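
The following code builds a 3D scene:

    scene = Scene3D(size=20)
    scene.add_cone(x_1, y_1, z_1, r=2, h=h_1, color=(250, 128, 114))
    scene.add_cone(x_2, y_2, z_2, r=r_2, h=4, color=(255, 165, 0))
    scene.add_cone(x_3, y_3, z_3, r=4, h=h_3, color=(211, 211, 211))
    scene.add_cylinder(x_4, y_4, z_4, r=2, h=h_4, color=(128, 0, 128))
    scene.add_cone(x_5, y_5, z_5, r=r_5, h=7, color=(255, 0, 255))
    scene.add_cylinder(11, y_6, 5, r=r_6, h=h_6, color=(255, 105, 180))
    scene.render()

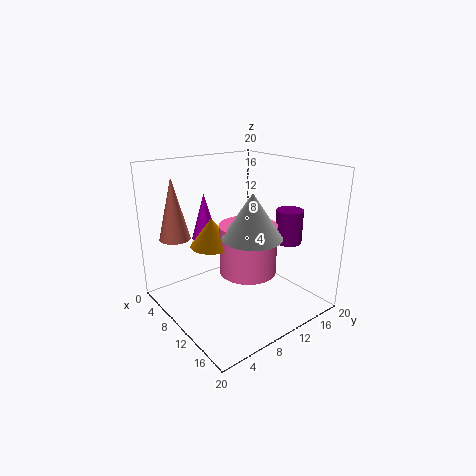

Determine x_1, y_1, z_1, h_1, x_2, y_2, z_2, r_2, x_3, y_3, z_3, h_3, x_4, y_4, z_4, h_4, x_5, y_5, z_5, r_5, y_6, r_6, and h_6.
x_1 = 7; y_1 = 2; z_1 = 11; h_1 = 8; x_2 = 8; y_2 = 7; z_2 = 9; r_2 = 3; x_3 = 13; y_3 = 10; z_3 = 11; h_3 = 6; x_4 = 12; y_4 = 18; z_4 = 8; h_4 = 5; x_5 = 3; y_5 = 9; z_5 = 8; r_5 = 2; y_6 = 11; r_6 = 4; h_6 = 7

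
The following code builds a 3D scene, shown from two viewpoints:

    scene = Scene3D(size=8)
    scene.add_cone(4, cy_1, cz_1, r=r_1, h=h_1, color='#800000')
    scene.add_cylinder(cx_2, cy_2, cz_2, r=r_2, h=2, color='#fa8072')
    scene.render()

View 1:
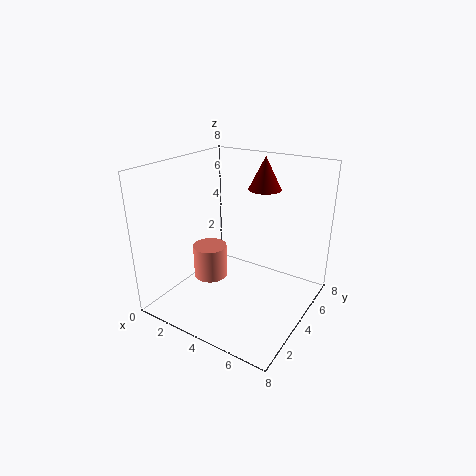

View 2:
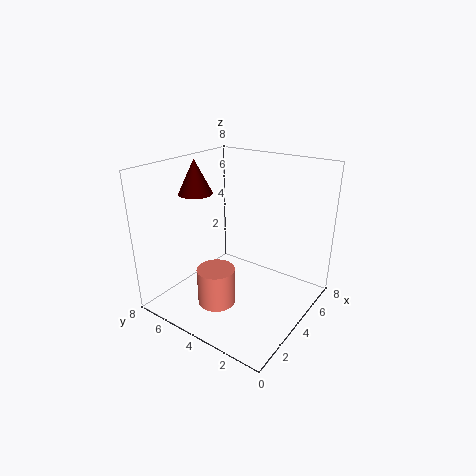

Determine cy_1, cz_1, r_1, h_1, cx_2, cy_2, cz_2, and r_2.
cy_1 = 7; cz_1 = 6; r_1 = 1; h_1 = 2; cx_2 = 2; cy_2 = 4; cz_2 = 1; r_2 = 1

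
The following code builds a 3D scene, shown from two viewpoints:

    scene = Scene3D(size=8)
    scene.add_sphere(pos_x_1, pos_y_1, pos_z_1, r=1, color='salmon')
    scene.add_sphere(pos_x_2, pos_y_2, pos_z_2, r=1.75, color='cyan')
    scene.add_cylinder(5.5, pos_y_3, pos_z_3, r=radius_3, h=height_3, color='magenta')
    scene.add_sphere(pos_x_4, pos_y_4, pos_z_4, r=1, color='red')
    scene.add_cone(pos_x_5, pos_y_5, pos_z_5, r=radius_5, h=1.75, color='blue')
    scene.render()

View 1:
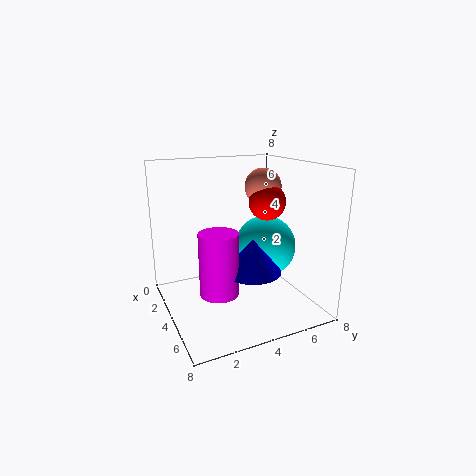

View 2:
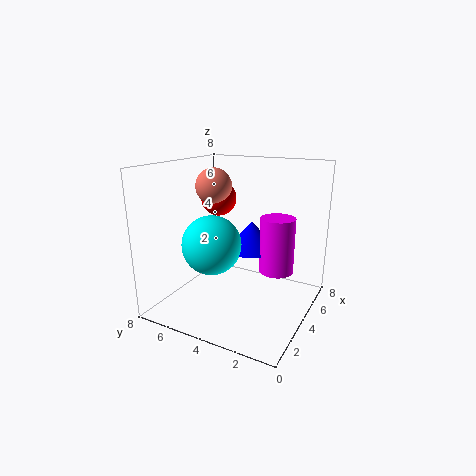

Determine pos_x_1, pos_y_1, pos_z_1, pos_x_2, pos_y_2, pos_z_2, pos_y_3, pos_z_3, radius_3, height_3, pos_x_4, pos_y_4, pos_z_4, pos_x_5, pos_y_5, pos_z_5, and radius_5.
pos_x_1 = 4, pos_y_1 = 5.5, pos_z_1 = 6.75, pos_x_2 = 4, pos_y_2 = 5.75, pos_z_2 = 3.25, pos_y_3 = 2.25, pos_z_3 = 1.75, radius_3 = 1, height_3 = 3.25, pos_x_4 = 4.5, pos_y_4 = 5.5, pos_z_4 = 6, pos_x_5 = 5.75, pos_y_5 = 4, pos_z_5 = 2.75, radius_5 = 1.5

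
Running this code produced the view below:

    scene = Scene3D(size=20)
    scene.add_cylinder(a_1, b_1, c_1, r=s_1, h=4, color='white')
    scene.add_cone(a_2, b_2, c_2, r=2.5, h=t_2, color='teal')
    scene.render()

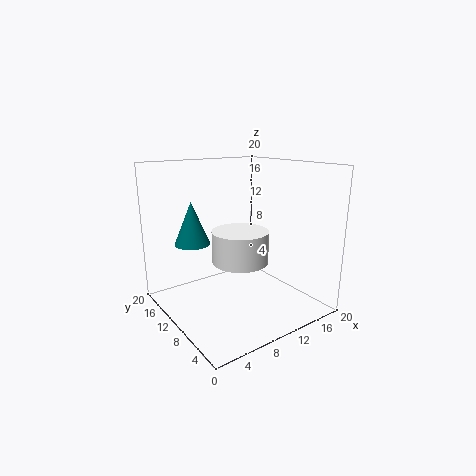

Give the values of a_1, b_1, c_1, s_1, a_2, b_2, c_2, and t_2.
a_1 = 7.5
b_1 = 6
c_1 = 8.5
s_1 = 3.5
a_2 = 5
b_2 = 14
c_2 = 9
t_2 = 6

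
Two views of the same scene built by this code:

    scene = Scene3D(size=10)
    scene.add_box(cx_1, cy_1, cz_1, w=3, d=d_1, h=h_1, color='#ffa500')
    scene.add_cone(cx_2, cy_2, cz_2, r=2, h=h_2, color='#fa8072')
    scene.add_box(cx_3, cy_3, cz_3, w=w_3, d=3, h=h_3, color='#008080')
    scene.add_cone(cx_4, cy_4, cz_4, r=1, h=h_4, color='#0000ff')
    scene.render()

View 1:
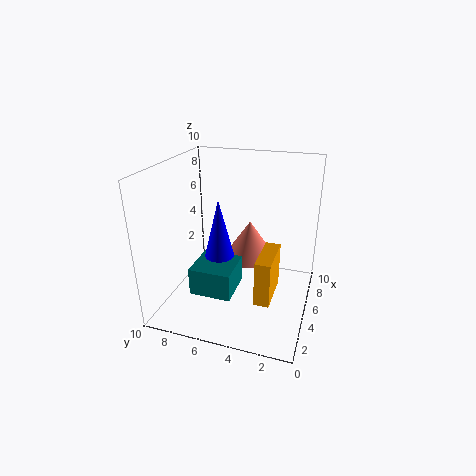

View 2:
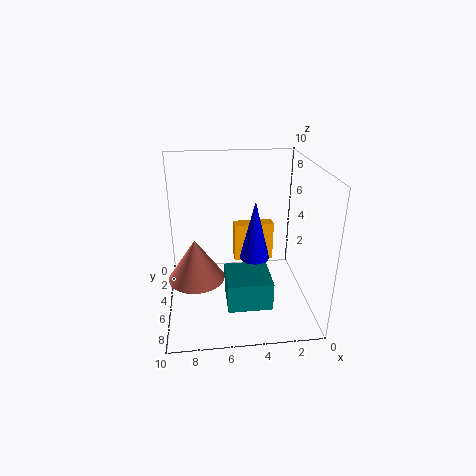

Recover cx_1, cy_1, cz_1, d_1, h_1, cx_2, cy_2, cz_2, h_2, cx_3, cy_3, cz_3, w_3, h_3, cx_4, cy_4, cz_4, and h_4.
cx_1 = 2
cy_1 = 2
cz_1 = 2
d_1 = 1
h_1 = 3
cx_2 = 8
cy_2 = 5
cz_2 = 2
h_2 = 3
cx_3 = 3
cy_3 = 5
cz_3 = 1
w_3 = 3
h_3 = 2
cx_4 = 4
cy_4 = 6
cz_4 = 4
h_4 = 4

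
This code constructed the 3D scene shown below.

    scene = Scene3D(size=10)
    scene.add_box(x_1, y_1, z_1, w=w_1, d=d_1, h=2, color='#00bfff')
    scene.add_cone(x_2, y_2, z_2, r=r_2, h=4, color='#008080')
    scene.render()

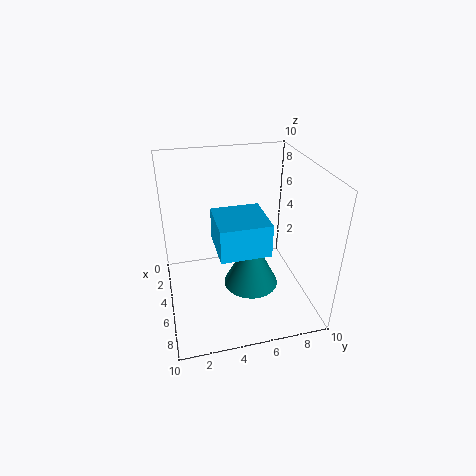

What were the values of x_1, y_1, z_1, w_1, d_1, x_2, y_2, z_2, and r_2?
x_1 = 6, y_1 = 3, z_1 = 6, w_1 = 3, d_1 = 3, x_2 = 5, y_2 = 6, z_2 = 1, r_2 = 2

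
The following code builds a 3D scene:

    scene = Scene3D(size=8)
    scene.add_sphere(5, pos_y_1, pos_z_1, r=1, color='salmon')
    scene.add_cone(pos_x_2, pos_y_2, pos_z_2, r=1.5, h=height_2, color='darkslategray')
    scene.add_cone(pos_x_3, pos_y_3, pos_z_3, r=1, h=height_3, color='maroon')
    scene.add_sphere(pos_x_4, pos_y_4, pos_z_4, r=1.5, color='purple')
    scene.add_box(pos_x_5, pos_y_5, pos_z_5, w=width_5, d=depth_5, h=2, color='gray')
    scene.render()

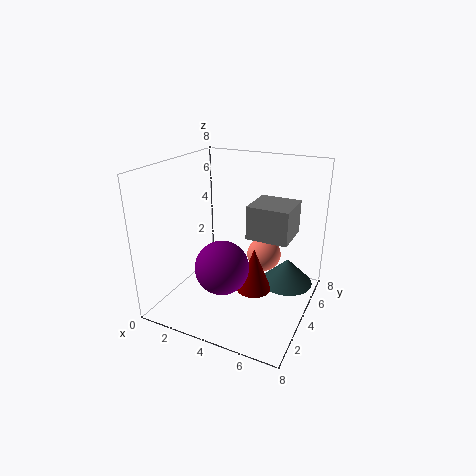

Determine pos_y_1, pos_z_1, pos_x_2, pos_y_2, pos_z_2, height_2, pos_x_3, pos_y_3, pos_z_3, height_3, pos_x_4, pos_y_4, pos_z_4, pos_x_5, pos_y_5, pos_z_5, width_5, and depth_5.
pos_y_1 = 5.5, pos_z_1 = 2.5, pos_x_2 = 6.5, pos_y_2 = 5.5, pos_z_2 = 1, height_2 = 1.5, pos_x_3 = 5, pos_y_3 = 4, pos_z_3 = 1, height_3 = 2.5, pos_x_4 = 3.5, pos_y_4 = 3, pos_z_4 = 2.5, pos_x_5 = 4, pos_y_5 = 5, pos_z_5 = 3.5, width_5 = 2.5, depth_5 = 2.5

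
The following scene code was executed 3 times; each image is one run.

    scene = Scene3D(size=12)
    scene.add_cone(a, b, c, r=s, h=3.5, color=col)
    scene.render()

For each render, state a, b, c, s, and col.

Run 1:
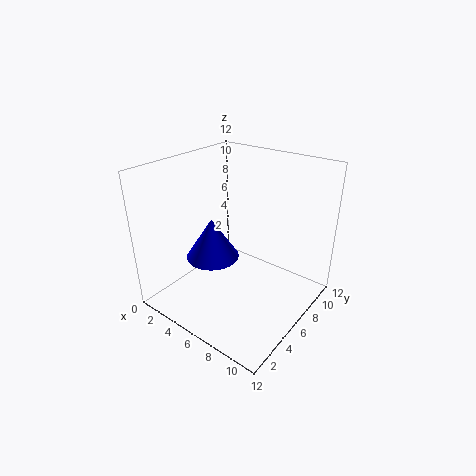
a = 4
b = 5
c = 4
s = 2.25
col = 'blue'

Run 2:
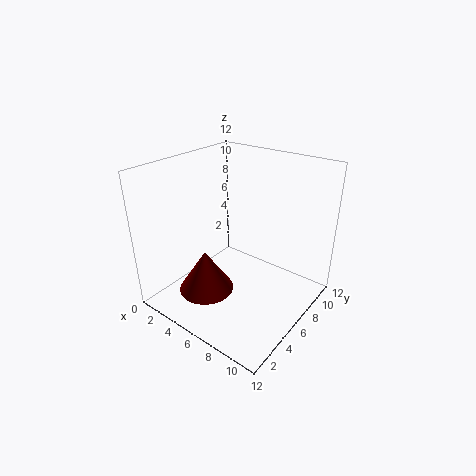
a = 4.75
b = 3.25
c = 2
s = 2.25
col = 'maroon'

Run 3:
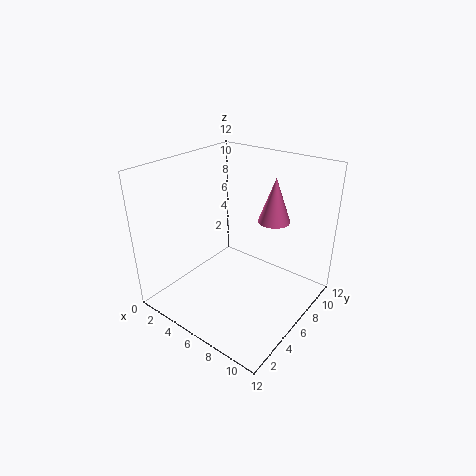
a = 8.75
b = 7
c = 8
s = 1.25
col = 'hotpink'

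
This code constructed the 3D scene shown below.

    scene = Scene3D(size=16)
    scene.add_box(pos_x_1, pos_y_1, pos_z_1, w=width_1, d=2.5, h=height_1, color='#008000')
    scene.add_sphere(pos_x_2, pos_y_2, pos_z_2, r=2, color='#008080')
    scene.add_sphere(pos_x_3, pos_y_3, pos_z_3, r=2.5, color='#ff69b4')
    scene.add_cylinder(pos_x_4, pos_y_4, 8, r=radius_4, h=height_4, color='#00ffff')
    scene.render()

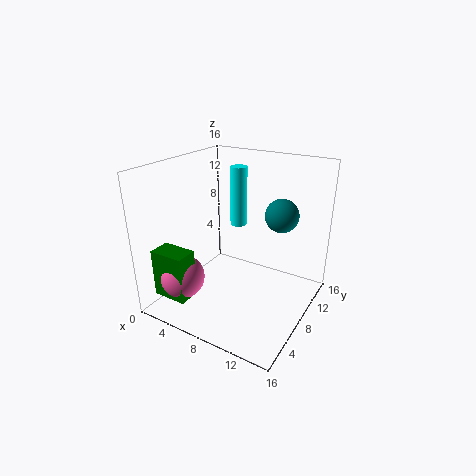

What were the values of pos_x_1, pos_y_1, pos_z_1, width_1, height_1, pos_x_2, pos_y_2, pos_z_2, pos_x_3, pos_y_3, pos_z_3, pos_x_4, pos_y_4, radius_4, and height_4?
pos_x_1 = 0.5, pos_y_1 = 2, pos_z_1 = 1.5, width_1 = 4, height_1 = 5.5, pos_x_2 = 11, pos_y_2 = 13, pos_z_2 = 9.5, pos_x_3 = 3, pos_y_3 = 4, pos_z_3 = 3.5, pos_x_4 = 6, pos_y_4 = 11.5, radius_4 = 1, height_4 = 7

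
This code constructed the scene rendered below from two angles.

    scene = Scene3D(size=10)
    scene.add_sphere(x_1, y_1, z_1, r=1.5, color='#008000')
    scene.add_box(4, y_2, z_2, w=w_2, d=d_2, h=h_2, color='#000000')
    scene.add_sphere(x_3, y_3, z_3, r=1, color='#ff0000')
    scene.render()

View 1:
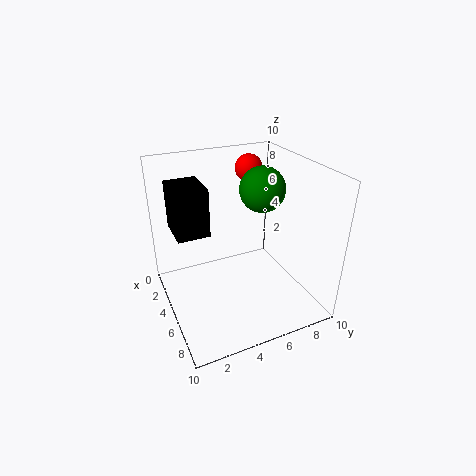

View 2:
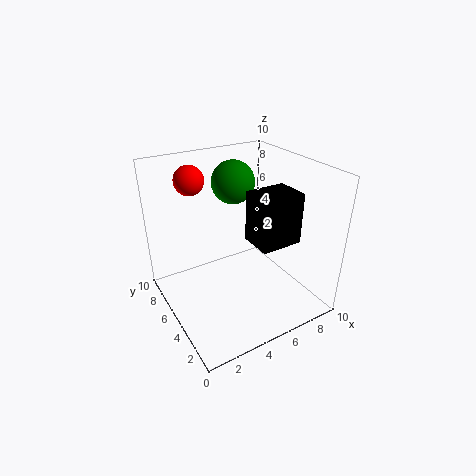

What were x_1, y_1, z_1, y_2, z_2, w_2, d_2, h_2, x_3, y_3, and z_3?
x_1 = 5.5; y_1 = 6.5; z_1 = 8.5; y_2 = 0.5; z_2 = 6.5; w_2 = 2.5; d_2 = 2; h_2 = 3; x_3 = 2.5; y_3 = 7; z_3 = 9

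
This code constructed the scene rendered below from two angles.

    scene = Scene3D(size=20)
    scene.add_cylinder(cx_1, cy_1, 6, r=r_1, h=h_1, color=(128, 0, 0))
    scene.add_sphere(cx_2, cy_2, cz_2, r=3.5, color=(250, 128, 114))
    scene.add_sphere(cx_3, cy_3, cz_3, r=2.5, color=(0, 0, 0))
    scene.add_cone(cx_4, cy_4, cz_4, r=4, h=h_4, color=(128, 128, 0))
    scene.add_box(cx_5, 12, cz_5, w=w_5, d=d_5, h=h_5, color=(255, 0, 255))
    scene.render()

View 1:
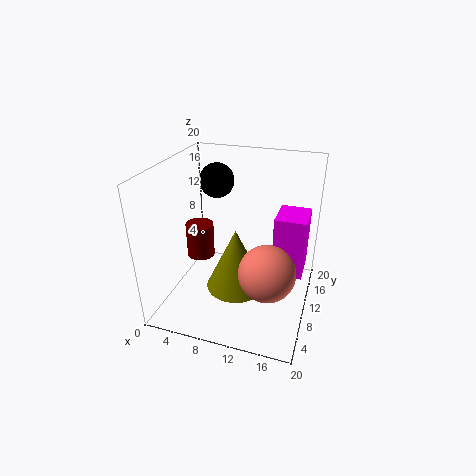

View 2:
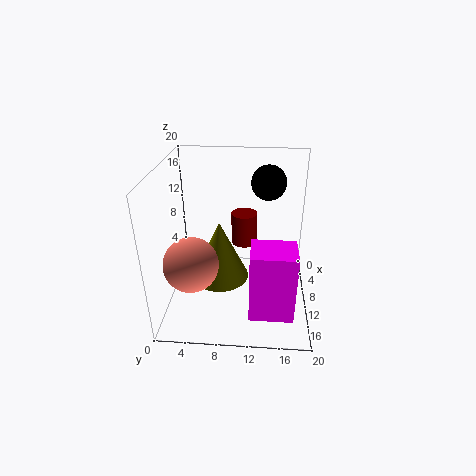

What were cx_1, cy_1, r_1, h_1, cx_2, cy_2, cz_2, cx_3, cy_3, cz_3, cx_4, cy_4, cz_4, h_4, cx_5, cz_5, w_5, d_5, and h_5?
cx_1 = 4; cy_1 = 10.5; r_1 = 2; h_1 = 5; cx_2 = 15.5; cy_2 = 4.5; cz_2 = 9; cx_3 = 5.5; cy_3 = 14; cz_3 = 16.5; cx_4 = 10.5; cy_4 = 7.5; cz_4 = 4; h_4 = 8.5; cx_5 = 14.5; cz_5 = 3.5; w_5 = 4.5; d_5 = 5.5; h_5 = 9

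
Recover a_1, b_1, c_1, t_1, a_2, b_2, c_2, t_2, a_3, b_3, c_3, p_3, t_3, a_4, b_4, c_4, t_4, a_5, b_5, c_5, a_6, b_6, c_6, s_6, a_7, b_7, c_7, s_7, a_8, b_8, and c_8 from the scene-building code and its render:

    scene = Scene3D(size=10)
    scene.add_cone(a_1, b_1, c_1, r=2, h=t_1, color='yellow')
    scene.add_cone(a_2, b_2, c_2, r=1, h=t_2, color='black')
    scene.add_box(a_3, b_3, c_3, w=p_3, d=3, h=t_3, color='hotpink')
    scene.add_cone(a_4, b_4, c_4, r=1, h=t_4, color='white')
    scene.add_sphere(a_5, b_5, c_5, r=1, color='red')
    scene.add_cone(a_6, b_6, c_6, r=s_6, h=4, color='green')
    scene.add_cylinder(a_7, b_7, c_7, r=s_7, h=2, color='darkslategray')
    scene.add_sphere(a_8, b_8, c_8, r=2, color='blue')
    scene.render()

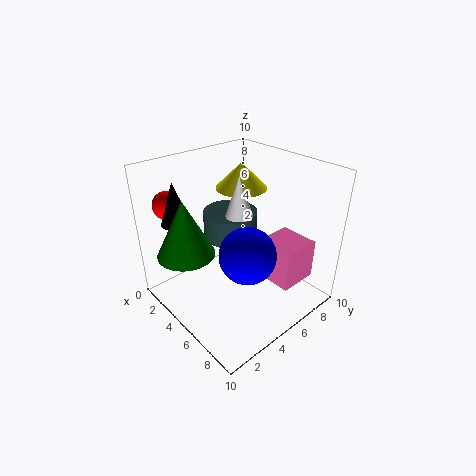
a_1 = 2; b_1 = 8; c_1 = 7; t_1 = 2; a_2 = 2; b_2 = 2; c_2 = 6; t_2 = 3; a_3 = 5; b_3 = 7; c_3 = 1; p_3 = 3; t_3 = 3; a_4 = 4; b_4 = 6; c_4 = 6; t_4 = 3; a_5 = 1; b_5 = 2; c_5 = 7; a_6 = 3; b_6 = 2; c_6 = 4; s_6 = 2; a_7 = 3; b_7 = 6; c_7 = 4; s_7 = 2; a_8 = 6; b_8 = 5; c_8 = 4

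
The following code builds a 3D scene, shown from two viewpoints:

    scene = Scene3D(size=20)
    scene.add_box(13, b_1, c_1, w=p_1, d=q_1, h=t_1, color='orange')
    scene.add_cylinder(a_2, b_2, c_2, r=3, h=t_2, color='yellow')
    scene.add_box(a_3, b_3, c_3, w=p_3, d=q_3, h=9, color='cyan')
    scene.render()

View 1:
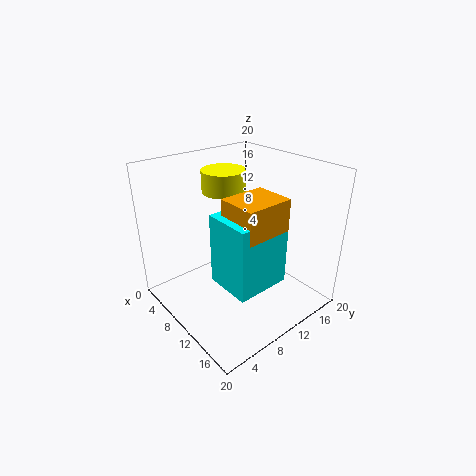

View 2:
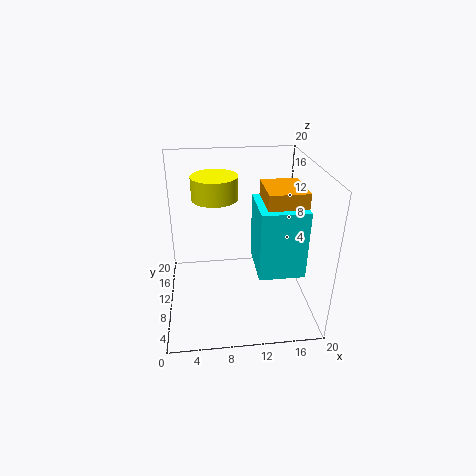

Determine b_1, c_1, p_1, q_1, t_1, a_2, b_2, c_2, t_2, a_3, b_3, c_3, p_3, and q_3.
b_1 = 5, c_1 = 14, p_1 = 5, q_1 = 6, t_1 = 4, a_2 = 7, b_2 = 10, c_2 = 16, t_2 = 3, a_3 = 12, b_3 = 4, c_3 = 7, p_3 = 6, q_3 = 7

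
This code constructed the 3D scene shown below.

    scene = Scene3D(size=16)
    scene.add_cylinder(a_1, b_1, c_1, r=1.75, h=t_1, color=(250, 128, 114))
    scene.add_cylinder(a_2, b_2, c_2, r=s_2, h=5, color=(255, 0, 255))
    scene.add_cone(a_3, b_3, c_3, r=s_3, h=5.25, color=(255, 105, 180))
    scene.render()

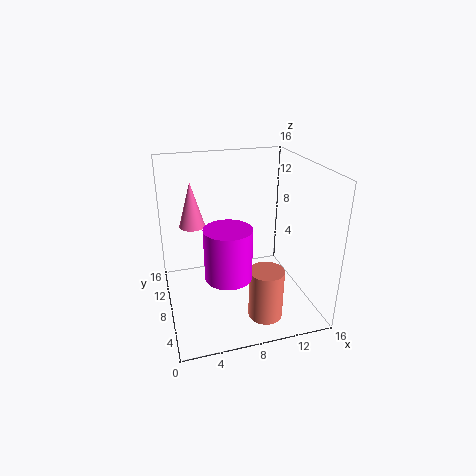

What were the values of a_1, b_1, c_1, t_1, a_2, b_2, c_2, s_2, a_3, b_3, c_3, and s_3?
a_1 = 9.25, b_1 = 2.25, c_1 = 1.75, t_1 = 5.25, a_2 = 5.5, b_2 = 2.75, c_2 = 6.75, s_2 = 2.25, a_3 = 3.5, b_3 = 11.5, c_3 = 8.5, s_3 = 1.5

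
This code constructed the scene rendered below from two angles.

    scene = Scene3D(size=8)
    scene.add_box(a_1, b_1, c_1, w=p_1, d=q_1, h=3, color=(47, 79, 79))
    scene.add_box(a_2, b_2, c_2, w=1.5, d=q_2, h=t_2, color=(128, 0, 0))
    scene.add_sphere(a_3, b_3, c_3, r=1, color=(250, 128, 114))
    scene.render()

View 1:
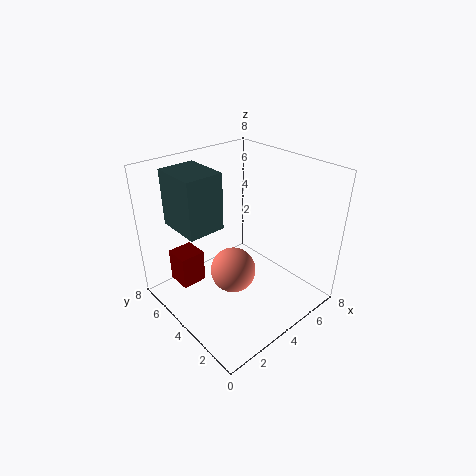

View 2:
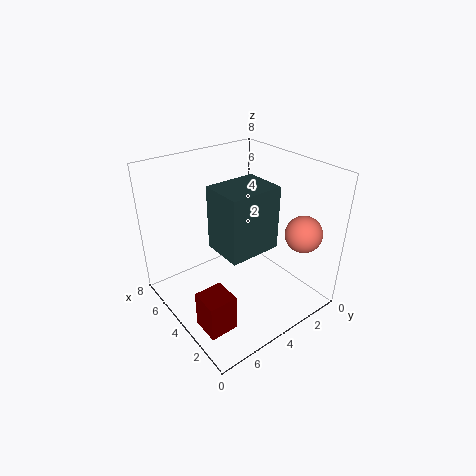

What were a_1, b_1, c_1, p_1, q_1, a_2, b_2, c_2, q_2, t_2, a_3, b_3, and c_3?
a_1 = 1, b_1 = 4, c_1 = 5, p_1 = 2, q_1 = 2.5, a_2 = 1.5, b_2 = 6, c_2 = 0.5, q_2 = 1.5, t_2 = 2, a_3 = 1.5, b_3 = 1.5, c_3 = 4.5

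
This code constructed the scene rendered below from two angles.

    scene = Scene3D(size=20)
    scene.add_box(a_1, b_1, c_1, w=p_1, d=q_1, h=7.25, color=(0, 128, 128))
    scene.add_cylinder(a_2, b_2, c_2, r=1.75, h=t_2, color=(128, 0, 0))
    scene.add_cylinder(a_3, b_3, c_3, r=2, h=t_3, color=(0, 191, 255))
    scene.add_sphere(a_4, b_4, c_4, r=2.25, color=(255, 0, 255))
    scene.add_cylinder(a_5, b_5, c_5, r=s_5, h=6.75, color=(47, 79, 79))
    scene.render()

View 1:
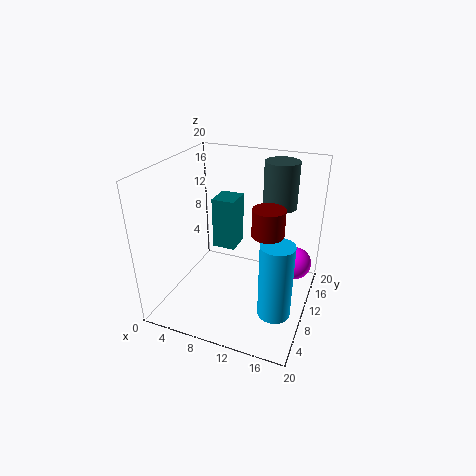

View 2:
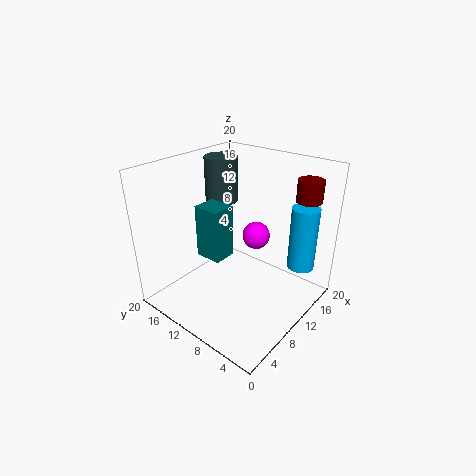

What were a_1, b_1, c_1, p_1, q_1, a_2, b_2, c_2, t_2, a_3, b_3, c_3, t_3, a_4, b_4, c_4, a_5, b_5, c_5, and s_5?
a_1 = 6, b_1 = 10.25, c_1 = 7.75, p_1 = 3.25, q_1 = 3.75, a_2 = 16.25, b_2 = 3, c_2 = 15.25, t_2 = 3, a_3 = 17.25, b_3 = 3.75, c_3 = 4.25, t_3 = 9.5, a_4 = 17.75, b_4 = 12.5, c_4 = 6.25, a_5 = 14, b_5 = 16.5, c_5 = 12.75, s_5 = 2.5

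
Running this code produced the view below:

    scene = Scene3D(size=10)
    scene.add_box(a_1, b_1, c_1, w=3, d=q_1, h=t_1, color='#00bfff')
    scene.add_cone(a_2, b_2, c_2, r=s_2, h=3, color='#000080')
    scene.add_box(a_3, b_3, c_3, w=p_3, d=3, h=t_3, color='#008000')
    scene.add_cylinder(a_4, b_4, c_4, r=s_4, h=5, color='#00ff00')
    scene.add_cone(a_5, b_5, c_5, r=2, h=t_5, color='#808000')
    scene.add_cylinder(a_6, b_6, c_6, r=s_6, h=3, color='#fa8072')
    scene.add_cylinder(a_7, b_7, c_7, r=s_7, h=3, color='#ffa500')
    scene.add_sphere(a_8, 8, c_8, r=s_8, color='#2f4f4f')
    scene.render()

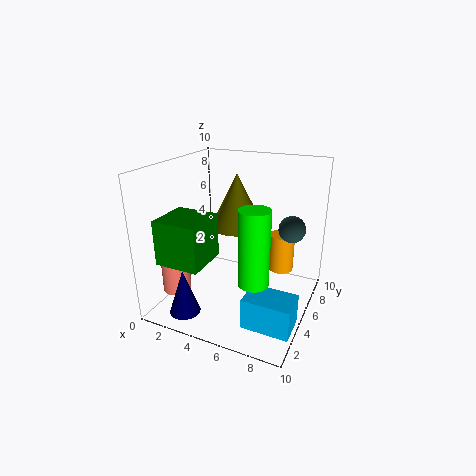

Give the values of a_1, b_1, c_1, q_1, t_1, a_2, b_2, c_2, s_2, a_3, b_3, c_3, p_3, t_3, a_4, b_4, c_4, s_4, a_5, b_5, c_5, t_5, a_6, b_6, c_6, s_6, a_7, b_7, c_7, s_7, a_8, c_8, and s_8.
a_1 = 7; b_1 = 1; c_1 = 1; q_1 = 2; t_1 = 2; a_2 = 3; b_2 = 1; c_2 = 1; s_2 = 1; a_3 = 1; b_3 = 1; c_3 = 4; p_3 = 3; t_3 = 3; a_4 = 7; b_4 = 3; c_4 = 3; s_4 = 1; a_5 = 4; b_5 = 7; c_5 = 5; t_5 = 4; a_6 = 1; b_6 = 3; c_6 = 1; s_6 = 1; a_7 = 7; b_7 = 9; c_7 = 1; s_7 = 1; a_8 = 8; c_8 = 5; s_8 = 1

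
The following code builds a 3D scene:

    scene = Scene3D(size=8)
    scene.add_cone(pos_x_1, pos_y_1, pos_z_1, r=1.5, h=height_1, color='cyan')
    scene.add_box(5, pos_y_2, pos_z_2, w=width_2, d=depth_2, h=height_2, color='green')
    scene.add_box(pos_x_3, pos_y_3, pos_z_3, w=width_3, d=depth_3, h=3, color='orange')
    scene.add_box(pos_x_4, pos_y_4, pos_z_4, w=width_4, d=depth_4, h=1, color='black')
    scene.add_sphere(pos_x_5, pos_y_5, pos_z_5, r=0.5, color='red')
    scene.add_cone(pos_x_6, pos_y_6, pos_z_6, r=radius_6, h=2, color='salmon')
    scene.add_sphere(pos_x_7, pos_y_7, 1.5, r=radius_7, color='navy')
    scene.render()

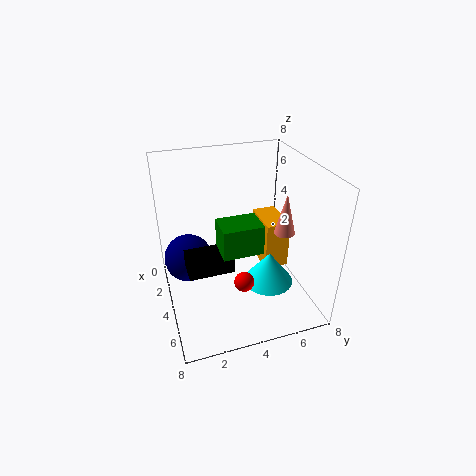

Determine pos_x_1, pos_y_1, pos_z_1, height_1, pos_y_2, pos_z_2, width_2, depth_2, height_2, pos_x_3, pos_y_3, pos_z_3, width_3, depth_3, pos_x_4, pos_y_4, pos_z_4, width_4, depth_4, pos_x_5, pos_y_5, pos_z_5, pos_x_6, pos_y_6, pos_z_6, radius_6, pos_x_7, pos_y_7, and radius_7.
pos_x_1 = 4, pos_y_1 = 6, pos_z_1 = 0.5, height_1 = 2, pos_y_2 = 2.5, pos_z_2 = 4.5, width_2 = 1.5, depth_2 = 2, height_2 = 1.5, pos_x_3 = 1, pos_y_3 = 6, pos_z_3 = 1, width_3 = 2.5, depth_3 = 1.5, pos_x_4 = 3.5, pos_y_4 = 1, pos_z_4 = 2.5, width_4 = 1.5, depth_4 = 2.5, pos_x_5 = 6.5, pos_y_5 = 3.5, pos_z_5 = 3, pos_x_6 = 6.5, pos_y_6 = 5.5, pos_z_6 = 5.5, radius_6 = 0.5, pos_x_7 = 1.5, pos_y_7 = 1.5, radius_7 = 1.5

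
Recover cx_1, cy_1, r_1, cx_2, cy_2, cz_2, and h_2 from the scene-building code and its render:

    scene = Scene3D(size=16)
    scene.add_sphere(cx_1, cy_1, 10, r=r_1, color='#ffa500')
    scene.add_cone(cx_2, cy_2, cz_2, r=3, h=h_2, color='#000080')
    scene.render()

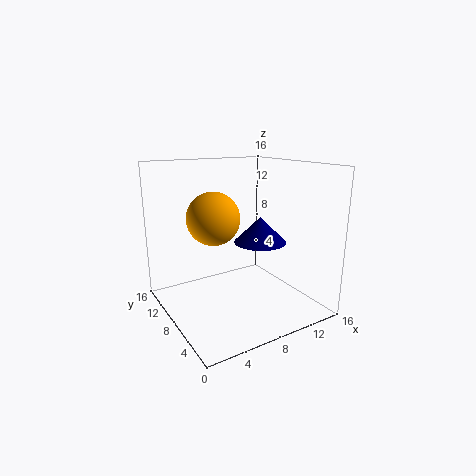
cx_1 = 6
cy_1 = 10
r_1 = 3
cx_2 = 11
cy_2 = 8
cz_2 = 7
h_2 = 3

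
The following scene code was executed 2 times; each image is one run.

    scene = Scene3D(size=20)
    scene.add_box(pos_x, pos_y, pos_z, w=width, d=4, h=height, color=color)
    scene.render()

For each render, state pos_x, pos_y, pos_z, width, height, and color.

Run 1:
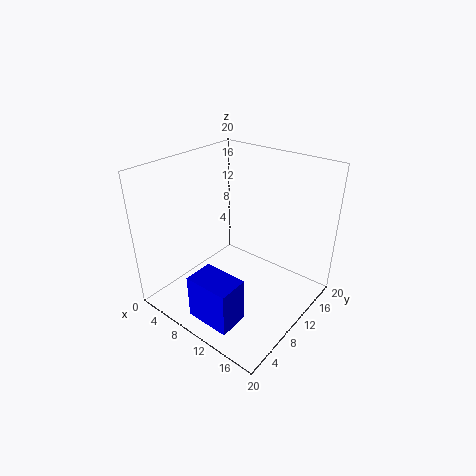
pos_x = 9; pos_y = 1; pos_z = 2; width = 6; height = 6; color = 'blue'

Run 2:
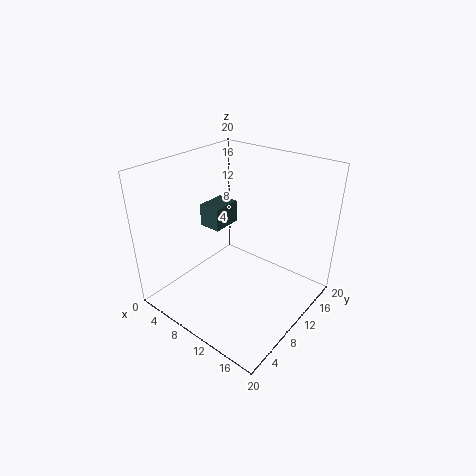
pos_x = 6; pos_y = 7; pos_z = 12; width = 3; height = 3; color = 'darkslategray'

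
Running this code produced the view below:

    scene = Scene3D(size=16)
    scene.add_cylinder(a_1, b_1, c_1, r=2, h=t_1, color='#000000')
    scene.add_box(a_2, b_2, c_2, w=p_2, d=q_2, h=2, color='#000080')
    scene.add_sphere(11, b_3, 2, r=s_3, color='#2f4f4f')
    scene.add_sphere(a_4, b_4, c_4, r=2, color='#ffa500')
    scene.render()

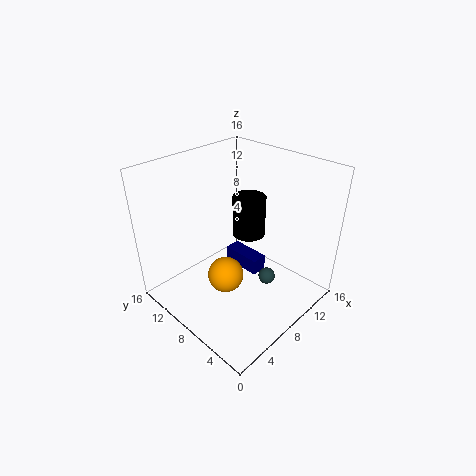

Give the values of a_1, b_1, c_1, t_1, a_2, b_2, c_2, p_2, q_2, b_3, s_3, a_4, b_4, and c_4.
a_1 = 12; b_1 = 10; c_1 = 6; t_1 = 5; a_2 = 11; b_2 = 8; c_2 = 1; p_2 = 2; q_2 = 5; b_3 = 6; s_3 = 1; a_4 = 6; b_4 = 8; c_4 = 4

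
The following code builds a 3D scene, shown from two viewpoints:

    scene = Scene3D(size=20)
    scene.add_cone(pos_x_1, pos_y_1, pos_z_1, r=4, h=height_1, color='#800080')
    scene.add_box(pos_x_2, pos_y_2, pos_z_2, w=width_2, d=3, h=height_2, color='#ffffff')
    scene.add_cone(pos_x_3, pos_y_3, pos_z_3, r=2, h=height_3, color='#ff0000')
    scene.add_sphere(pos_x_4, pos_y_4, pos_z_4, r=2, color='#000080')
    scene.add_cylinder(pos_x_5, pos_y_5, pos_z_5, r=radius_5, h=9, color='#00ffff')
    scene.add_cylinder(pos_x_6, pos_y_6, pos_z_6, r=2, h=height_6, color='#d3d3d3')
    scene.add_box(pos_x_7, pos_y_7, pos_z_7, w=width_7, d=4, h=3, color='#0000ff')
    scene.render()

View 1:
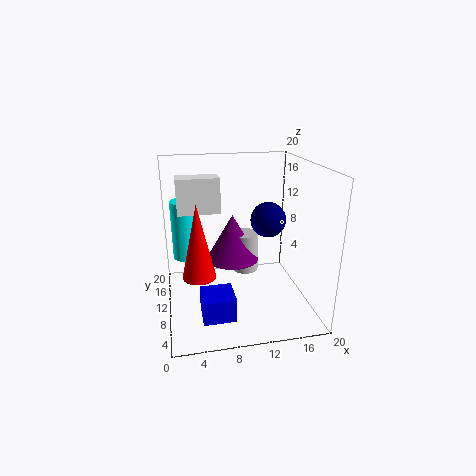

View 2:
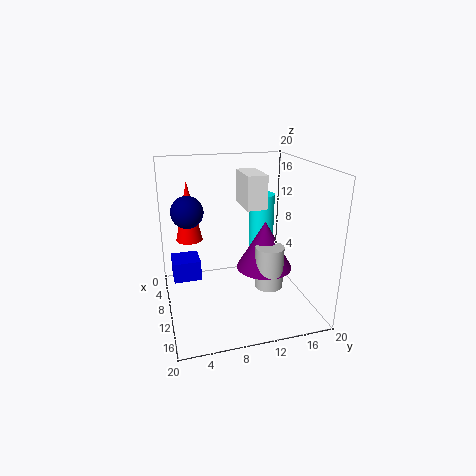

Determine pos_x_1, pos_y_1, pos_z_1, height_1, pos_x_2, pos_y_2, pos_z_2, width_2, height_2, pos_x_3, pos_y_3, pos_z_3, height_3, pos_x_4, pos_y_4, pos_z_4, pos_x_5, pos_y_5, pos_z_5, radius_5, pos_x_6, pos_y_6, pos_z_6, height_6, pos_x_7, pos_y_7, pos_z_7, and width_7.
pos_x_1 = 10; pos_y_1 = 14; pos_z_1 = 5; height_1 = 7; pos_x_2 = 2; pos_y_2 = 12; pos_z_2 = 13; width_2 = 6; height_2 = 5; pos_x_3 = 4; pos_y_3 = 4; pos_z_3 = 8; height_3 = 9; pos_x_4 = 12; pos_y_4 = 3; pos_z_4 = 15; pos_x_5 = 3; pos_y_5 = 16; pos_z_5 = 5; radius_5 = 2; pos_x_6 = 12; pos_y_6 = 14; pos_z_6 = 3; height_6 = 6; pos_x_7 = 4; pos_y_7 = 1; pos_z_7 = 3; width_7 = 4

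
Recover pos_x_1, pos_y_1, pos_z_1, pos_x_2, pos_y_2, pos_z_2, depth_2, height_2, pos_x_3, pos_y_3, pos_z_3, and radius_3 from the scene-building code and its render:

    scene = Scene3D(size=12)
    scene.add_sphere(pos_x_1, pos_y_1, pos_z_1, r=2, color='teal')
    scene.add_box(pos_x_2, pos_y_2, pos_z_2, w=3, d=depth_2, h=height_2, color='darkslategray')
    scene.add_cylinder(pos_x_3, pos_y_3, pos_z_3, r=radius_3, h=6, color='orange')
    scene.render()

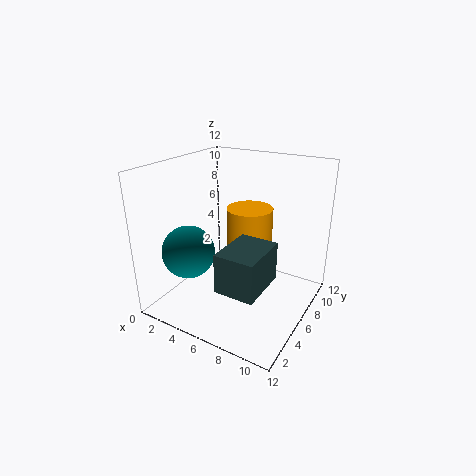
pos_x_1 = 4; pos_y_1 = 2; pos_z_1 = 6; pos_x_2 = 7; pos_y_2 = 1; pos_z_2 = 4; depth_2 = 4; height_2 = 3; pos_x_3 = 6; pos_y_3 = 8; pos_z_3 = 2; radius_3 = 2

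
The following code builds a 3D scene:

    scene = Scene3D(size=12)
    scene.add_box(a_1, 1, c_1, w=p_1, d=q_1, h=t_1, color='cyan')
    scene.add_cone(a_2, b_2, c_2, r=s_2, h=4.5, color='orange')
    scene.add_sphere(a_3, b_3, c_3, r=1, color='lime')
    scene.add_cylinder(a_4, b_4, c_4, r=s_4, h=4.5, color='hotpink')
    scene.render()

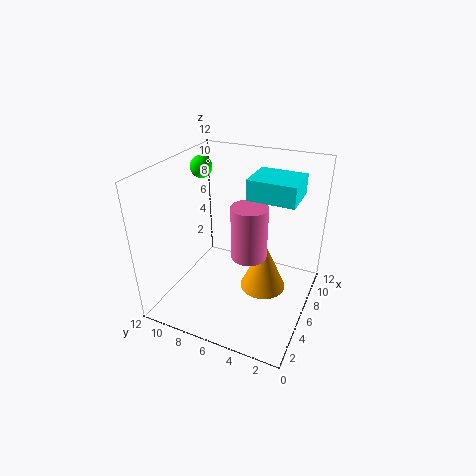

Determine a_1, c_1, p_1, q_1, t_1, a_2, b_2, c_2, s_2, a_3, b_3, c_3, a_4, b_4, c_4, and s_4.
a_1 = 4
c_1 = 10.5
p_1 = 3
q_1 = 3.5
t_1 = 1.5
a_2 = 7
b_2 = 4
c_2 = 1
s_2 = 2
a_3 = 9
b_3 = 11
c_3 = 10.5
a_4 = 6
b_4 = 5
c_4 = 4.5
s_4 = 1.5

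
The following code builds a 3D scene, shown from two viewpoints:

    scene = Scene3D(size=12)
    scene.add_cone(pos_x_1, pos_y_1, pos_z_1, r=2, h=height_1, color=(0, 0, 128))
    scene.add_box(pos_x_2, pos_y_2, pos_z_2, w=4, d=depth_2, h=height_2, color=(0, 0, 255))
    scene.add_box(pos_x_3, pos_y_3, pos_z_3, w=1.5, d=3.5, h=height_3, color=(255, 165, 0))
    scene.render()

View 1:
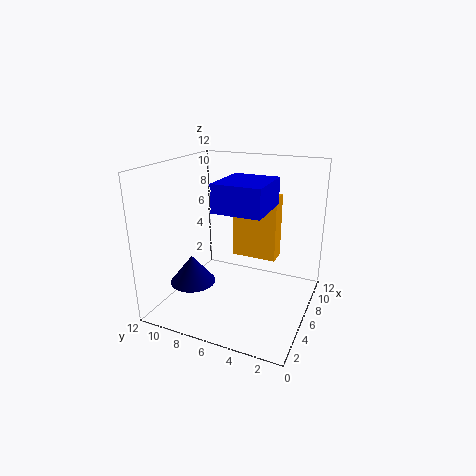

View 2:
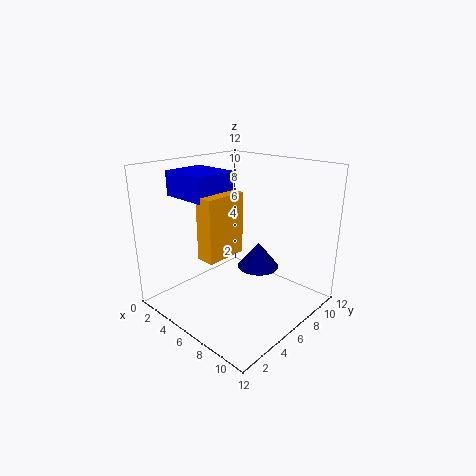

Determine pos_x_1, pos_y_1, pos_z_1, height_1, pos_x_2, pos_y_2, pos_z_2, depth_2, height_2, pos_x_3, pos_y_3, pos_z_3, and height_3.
pos_x_1 = 5; pos_y_1 = 10; pos_z_1 = 1.5; height_1 = 2.5; pos_x_2 = 1.5; pos_y_2 = 2.5; pos_z_2 = 9.5; depth_2 = 3.5; height_2 = 2; pos_x_3 = 5; pos_y_3 = 2.5; pos_z_3 = 5; height_3 = 5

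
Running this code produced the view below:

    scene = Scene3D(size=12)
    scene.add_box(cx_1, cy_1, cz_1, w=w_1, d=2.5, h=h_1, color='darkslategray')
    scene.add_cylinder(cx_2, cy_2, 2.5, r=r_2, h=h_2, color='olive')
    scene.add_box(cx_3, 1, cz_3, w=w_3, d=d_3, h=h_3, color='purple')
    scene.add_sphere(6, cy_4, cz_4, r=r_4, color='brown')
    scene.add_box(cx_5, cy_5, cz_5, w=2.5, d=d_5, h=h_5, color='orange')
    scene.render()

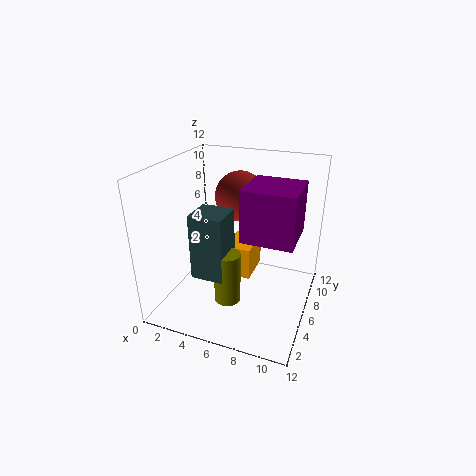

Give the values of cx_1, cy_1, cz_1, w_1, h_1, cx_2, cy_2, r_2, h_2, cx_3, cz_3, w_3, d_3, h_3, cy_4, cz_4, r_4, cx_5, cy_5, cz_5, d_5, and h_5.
cx_1 = 4, cy_1 = 1.5, cz_1 = 4.5, w_1 = 2.5, h_1 = 5, cx_2 = 6.5, cy_2 = 2.5, r_2 = 1, h_2 = 4, cx_3 = 8, cz_3 = 8.5, w_3 = 3.5, d_3 = 3.5, h_3 = 3.5, cy_4 = 6.5, cz_4 = 9.5, r_4 = 2, cx_5 = 4, cy_5 = 7.5, cz_5 = 1, d_5 = 3.5, h_5 = 3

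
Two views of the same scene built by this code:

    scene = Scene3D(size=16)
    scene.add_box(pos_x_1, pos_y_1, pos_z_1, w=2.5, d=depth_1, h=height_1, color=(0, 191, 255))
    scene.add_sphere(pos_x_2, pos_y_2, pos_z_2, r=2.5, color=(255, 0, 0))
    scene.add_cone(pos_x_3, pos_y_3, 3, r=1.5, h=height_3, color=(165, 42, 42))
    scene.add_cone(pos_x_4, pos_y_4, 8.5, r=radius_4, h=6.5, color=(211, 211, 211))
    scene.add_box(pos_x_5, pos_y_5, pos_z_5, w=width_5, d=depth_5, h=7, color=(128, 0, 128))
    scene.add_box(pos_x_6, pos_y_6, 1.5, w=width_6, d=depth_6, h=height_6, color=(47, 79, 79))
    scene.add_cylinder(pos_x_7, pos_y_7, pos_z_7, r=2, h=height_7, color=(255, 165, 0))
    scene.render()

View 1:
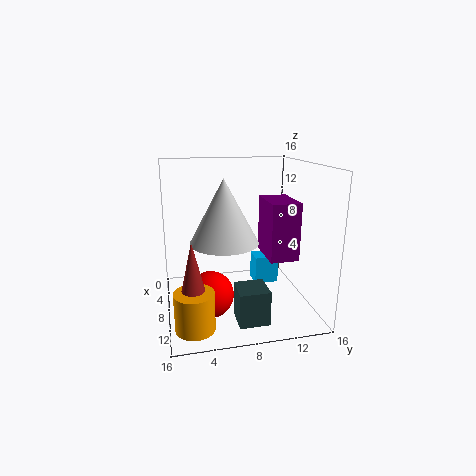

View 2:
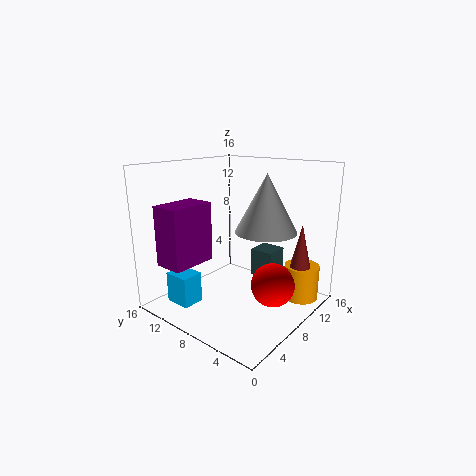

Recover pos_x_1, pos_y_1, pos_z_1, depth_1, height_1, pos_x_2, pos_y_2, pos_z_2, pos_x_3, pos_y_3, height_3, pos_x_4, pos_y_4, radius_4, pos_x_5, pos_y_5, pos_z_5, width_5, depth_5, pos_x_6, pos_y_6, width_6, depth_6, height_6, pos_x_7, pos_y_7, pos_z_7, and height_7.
pos_x_1 = 2.5, pos_y_1 = 11, pos_z_1 = 0.5, depth_1 = 3, height_1 = 3.5, pos_x_2 = 10, pos_y_2 = 4.5, pos_z_2 = 2.5, pos_x_3 = 12.5, pos_y_3 = 2.5, height_3 = 6.5, pos_x_4 = 10.5, pos_y_4 = 6, radius_4 = 3.5, pos_x_5 = 2.5, pos_y_5 = 12, pos_z_5 = 4.5, width_5 = 5.5, depth_5 = 3.5, pos_x_6 = 12.5, pos_y_6 = 6.5, width_6 = 3, depth_6 = 3, height_6 = 3.5, pos_x_7 = 13, pos_y_7 = 2.5, pos_z_7 = 0.5, height_7 = 4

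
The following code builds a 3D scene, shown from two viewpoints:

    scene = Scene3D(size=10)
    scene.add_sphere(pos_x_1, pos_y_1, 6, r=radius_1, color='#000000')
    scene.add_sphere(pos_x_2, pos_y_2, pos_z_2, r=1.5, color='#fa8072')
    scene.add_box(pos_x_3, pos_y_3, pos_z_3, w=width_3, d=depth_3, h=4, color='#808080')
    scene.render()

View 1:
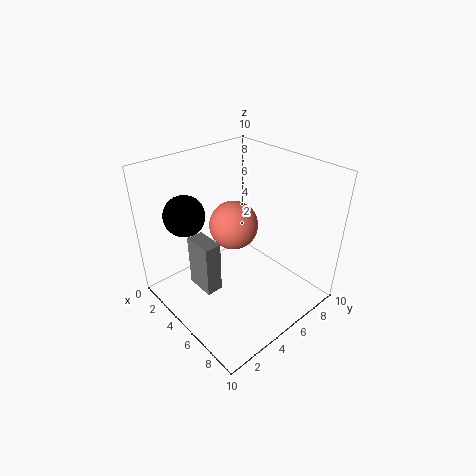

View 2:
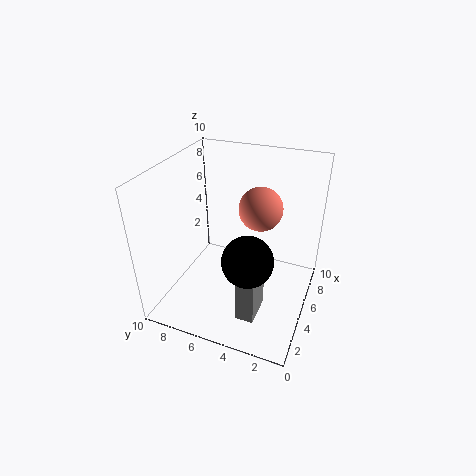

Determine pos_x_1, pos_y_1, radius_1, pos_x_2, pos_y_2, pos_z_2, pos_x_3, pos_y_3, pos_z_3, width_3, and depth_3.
pos_x_1 = 1.5, pos_y_1 = 3, radius_1 = 1.5, pos_x_2 = 6, pos_y_2 = 3.75, pos_z_2 = 7, pos_x_3 = 2, pos_y_3 = 2.75, pos_z_3 = 0.5, width_3 = 2.25, depth_3 = 1.25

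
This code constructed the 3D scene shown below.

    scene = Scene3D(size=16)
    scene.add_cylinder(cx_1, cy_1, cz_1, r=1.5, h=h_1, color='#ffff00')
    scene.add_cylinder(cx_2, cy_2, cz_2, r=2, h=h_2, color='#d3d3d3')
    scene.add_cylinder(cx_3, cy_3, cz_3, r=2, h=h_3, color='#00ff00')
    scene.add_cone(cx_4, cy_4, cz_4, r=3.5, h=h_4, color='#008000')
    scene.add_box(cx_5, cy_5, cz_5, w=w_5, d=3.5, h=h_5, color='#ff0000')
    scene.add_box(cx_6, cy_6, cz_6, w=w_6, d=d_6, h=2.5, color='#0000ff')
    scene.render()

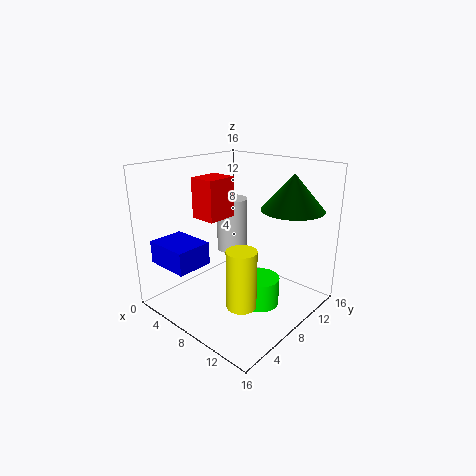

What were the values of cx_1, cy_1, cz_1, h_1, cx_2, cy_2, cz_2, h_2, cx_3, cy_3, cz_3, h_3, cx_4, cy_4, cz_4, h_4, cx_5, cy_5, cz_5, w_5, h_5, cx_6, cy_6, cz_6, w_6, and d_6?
cx_1 = 12
cy_1 = 4
cz_1 = 3
h_1 = 6
cx_2 = 2.5
cy_2 = 13
cz_2 = 3.5
h_2 = 7
cx_3 = 12
cy_3 = 7
cz_3 = 2
h_3 = 3
cx_4 = 12
cy_4 = 12.5
cz_4 = 11
h_4 = 4
cx_5 = 3.5
cy_5 = 5.5
cz_5 = 10
w_5 = 3
h_5 = 4.5
cx_6 = 1.5
cy_6 = 1
cz_6 = 5.5
w_6 = 5
d_6 = 4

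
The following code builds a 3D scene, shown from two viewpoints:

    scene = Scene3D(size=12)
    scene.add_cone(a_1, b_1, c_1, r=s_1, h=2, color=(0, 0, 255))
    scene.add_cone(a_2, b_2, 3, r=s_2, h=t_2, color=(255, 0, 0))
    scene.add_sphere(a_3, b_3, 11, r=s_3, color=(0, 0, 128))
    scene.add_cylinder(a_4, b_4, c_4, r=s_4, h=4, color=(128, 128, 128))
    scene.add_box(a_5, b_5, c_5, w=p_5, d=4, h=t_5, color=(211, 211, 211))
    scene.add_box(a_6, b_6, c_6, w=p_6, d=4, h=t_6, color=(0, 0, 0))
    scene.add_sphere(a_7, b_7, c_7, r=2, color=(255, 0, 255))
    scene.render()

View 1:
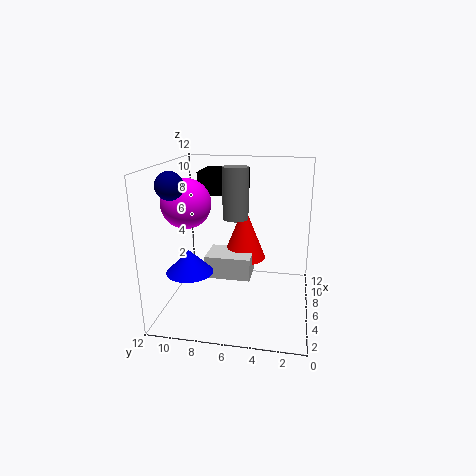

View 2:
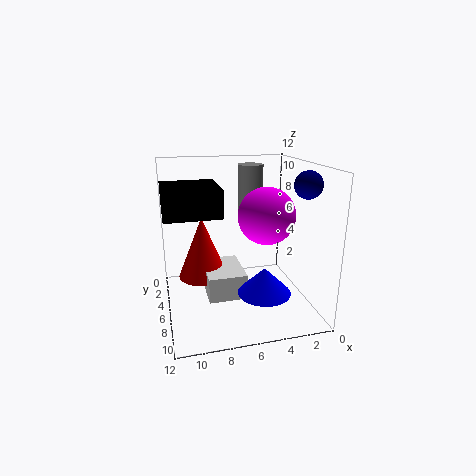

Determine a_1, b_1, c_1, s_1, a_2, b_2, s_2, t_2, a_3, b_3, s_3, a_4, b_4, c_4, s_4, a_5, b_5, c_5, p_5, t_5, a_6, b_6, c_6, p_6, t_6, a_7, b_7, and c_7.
a_1 = 5; b_1 = 10; c_1 = 3; s_1 = 2; a_2 = 9; b_2 = 6; s_2 = 2; t_2 = 5; a_3 = 2; b_3 = 10; s_3 = 1; a_4 = 5; b_4 = 6; c_4 = 8; s_4 = 1; a_5 = 6; b_5 = 5; c_5 = 2; p_5 = 3; t_5 = 2; a_6 = 8; b_6 = 6; c_6 = 9; p_6 = 4; t_6 = 2; a_7 = 5; b_7 = 10; c_7 = 9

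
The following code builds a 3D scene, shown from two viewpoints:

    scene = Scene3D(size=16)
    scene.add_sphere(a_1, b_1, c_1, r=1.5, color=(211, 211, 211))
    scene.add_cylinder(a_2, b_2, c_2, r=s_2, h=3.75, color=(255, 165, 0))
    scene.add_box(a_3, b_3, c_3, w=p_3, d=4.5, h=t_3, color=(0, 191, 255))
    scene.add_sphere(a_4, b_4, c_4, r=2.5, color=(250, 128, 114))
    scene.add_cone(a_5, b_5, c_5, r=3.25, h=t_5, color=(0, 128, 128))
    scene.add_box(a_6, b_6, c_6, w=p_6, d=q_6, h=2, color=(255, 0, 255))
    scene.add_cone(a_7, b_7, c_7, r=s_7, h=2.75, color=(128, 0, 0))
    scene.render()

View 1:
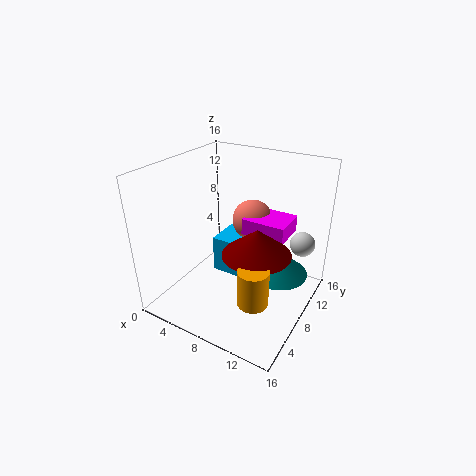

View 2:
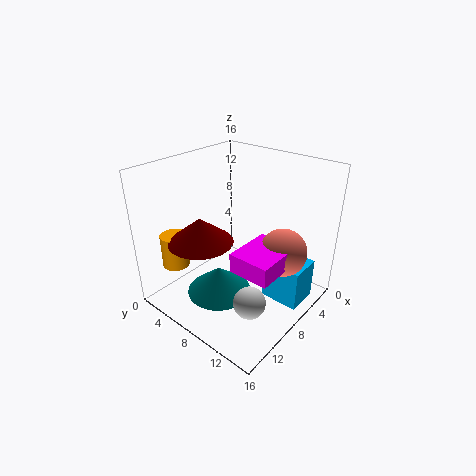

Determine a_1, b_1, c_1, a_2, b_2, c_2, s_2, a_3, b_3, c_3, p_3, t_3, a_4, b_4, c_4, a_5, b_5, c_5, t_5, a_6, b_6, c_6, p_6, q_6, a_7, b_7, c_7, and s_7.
a_1 = 13.5
b_1 = 14
c_1 = 5.75
a_2 = 12.75
b_2 = 2.75
c_2 = 4.75
s_2 = 1.5
a_3 = 2.75
b_3 = 10.5
c_3 = 0.5
p_3 = 3.75
t_3 = 4.75
a_4 = 7
b_4 = 13.25
c_4 = 7.75
a_5 = 12.5
b_5 = 9.25
c_5 = 4.25
t_5 = 2.75
a_6 = 7
b_6 = 10.5
c_6 = 7
p_6 = 5.25
q_6 = 4.25
a_7 = 11.5
b_7 = 5.75
c_7 = 8.25
s_7 = 3.5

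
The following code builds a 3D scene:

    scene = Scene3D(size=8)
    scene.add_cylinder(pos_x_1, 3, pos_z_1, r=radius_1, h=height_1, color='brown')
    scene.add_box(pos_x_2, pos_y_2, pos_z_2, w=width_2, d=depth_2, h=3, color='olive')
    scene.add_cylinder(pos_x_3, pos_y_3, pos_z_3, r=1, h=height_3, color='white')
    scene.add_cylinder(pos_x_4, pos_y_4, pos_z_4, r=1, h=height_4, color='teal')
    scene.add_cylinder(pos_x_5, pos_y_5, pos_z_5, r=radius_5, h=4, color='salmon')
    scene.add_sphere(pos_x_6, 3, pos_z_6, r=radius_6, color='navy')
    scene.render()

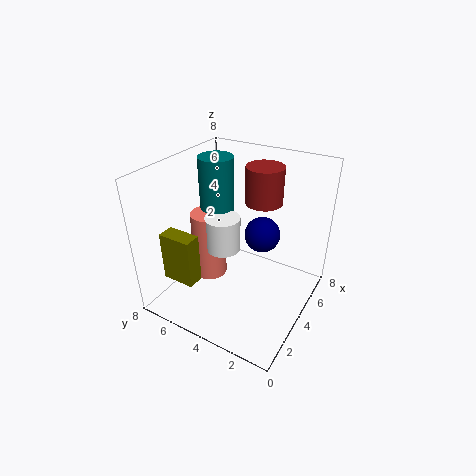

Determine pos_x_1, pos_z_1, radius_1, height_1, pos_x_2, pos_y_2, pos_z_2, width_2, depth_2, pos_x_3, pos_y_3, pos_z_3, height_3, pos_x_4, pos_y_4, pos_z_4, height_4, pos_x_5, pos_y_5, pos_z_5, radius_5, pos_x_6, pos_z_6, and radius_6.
pos_x_1 = 5
pos_z_1 = 6
radius_1 = 1
height_1 = 2
pos_x_2 = 2
pos_y_2 = 6
pos_z_2 = 1
width_2 = 1
depth_2 = 2
pos_x_3 = 4
pos_y_3 = 5
pos_z_3 = 3
height_3 = 2
pos_x_4 = 5
pos_y_4 = 6
pos_z_4 = 4
height_4 = 4
pos_x_5 = 4
pos_y_5 = 6
pos_z_5 = 1
radius_5 = 1
pos_x_6 = 5
pos_z_6 = 4
radius_6 = 1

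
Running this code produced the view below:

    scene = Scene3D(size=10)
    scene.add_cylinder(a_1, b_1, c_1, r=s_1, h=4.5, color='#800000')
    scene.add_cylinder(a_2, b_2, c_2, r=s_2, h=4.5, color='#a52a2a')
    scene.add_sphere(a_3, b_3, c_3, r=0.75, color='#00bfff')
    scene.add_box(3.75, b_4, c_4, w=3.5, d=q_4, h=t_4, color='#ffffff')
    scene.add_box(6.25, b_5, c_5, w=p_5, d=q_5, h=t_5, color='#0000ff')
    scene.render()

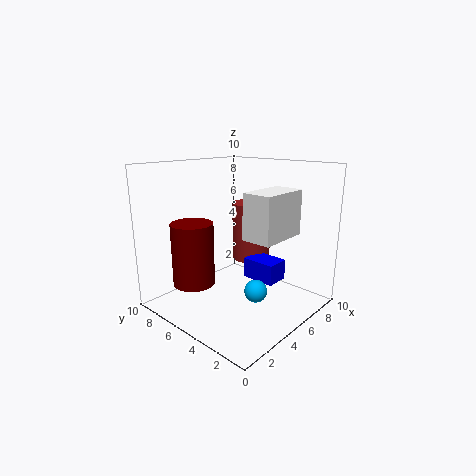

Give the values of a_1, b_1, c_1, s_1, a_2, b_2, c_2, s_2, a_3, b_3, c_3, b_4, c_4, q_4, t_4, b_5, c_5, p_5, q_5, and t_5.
a_1 = 3
b_1 = 7.5
c_1 = 1.5
s_1 = 1.5
a_2 = 8.25
b_2 = 6.5
c_2 = 2.25
s_2 = 1.5
a_3 = 4.25
b_3 = 2.75
c_3 = 2
b_4 = 1.5
c_4 = 5.5
q_4 = 2
t_4 = 3
b_5 = 3
c_5 = 1.5
p_5 = 1.75
q_5 = 2.5
t_5 = 1.5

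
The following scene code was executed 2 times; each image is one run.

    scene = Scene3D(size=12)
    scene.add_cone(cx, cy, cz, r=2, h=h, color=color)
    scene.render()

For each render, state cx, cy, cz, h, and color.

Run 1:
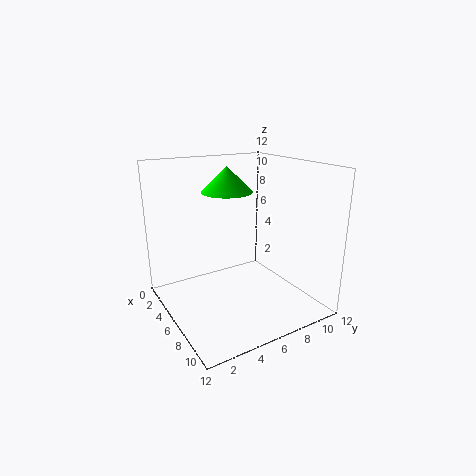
cx = 6; cy = 5; cz = 10; h = 2; color = 'lime'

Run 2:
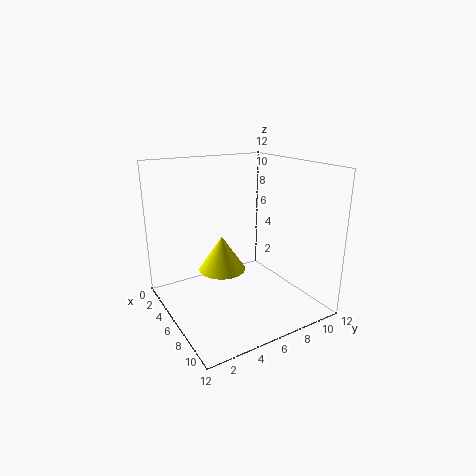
cx = 5; cy = 5; cz = 3; h = 3; color = 'yellow'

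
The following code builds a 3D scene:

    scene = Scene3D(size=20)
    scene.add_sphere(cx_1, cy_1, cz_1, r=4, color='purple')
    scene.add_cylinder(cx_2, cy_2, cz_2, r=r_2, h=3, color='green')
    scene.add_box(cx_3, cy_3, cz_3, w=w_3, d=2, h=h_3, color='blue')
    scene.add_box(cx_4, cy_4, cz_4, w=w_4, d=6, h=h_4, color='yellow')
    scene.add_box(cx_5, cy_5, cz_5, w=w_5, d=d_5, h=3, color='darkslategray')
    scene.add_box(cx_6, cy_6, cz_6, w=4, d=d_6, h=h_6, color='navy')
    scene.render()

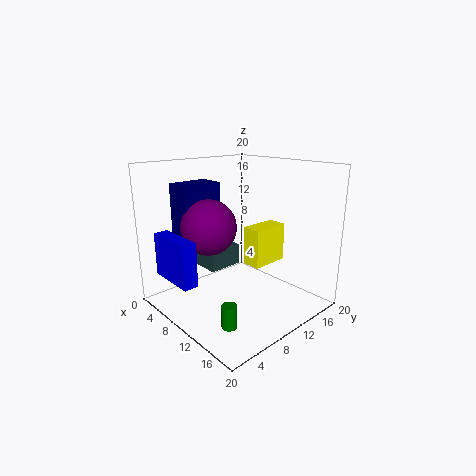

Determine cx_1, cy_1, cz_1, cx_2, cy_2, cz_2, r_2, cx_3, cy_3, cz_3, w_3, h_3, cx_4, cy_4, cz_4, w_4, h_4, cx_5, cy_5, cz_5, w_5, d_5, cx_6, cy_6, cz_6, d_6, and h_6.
cx_1 = 6; cy_1 = 8; cz_1 = 11; cx_2 = 15; cy_2 = 4; cz_2 = 1; r_2 = 1; cx_3 = 3; cy_3 = 1; cz_3 = 5; w_3 = 7; h_3 = 6; cx_4 = 7; cy_4 = 14; cz_4 = 4; w_4 = 3; h_4 = 6; cx_5 = 3; cy_5 = 7; cz_5 = 5; w_5 = 5; d_5 = 5; cx_6 = 1; cy_6 = 5; cz_6 = 8; d_6 = 6; h_6 = 9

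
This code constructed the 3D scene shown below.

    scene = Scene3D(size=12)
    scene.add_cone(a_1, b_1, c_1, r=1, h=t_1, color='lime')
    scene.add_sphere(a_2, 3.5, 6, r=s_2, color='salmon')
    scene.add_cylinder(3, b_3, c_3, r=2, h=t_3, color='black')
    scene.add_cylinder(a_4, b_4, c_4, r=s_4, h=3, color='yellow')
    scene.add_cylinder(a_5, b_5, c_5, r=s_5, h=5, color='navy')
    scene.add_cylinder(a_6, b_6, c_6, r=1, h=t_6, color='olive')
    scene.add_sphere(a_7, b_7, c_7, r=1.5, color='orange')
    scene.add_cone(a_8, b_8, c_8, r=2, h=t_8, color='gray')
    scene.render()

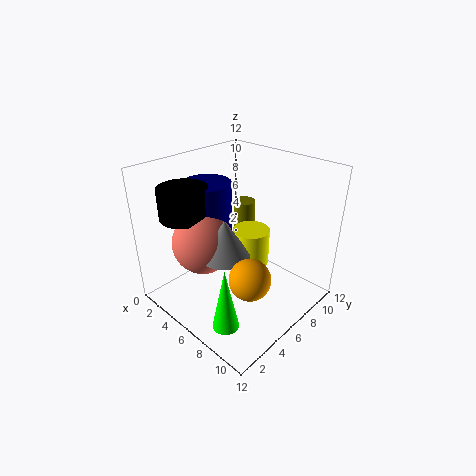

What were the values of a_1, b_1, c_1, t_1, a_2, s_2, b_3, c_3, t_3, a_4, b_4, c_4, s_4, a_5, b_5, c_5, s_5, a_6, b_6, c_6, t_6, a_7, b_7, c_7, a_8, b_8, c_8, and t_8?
a_1 = 9
b_1 = 1.5
c_1 = 1.5
t_1 = 5
a_2 = 4.5
s_2 = 2.5
b_3 = 3
c_3 = 8
t_3 = 2.5
a_4 = 7
b_4 = 6.5
c_4 = 4
s_4 = 1.5
a_5 = 3.5
b_5 = 5
c_5 = 5.5
s_5 = 2
a_6 = 3.5
b_6 = 9.5
c_6 = 3
t_6 = 4.5
a_7 = 10
b_7 = 3
c_7 = 5.5
a_8 = 6.5
b_8 = 4
c_8 = 5.5
t_8 = 3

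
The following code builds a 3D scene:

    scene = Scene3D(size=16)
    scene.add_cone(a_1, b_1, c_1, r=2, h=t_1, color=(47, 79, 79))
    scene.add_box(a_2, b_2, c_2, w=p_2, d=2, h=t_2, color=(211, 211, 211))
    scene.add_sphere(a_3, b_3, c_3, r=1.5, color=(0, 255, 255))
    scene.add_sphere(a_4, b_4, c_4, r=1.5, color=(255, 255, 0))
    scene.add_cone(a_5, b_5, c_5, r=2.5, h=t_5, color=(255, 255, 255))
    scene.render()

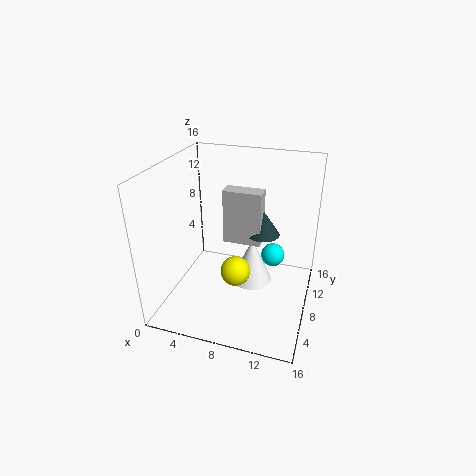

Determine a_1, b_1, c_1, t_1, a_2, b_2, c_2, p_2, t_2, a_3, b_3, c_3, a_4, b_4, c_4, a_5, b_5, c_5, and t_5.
a_1 = 10; b_1 = 11.5; c_1 = 7; t_1 = 3; a_2 = 5.5; b_2 = 10; c_2 = 6; p_2 = 4.5; t_2 = 6.5; a_3 = 11; b_3 = 13.5; c_3 = 3; a_4 = 9; b_4 = 4; c_4 = 6.5; a_5 = 9; b_5 = 10.5; c_5 = 1; t_5 = 5.5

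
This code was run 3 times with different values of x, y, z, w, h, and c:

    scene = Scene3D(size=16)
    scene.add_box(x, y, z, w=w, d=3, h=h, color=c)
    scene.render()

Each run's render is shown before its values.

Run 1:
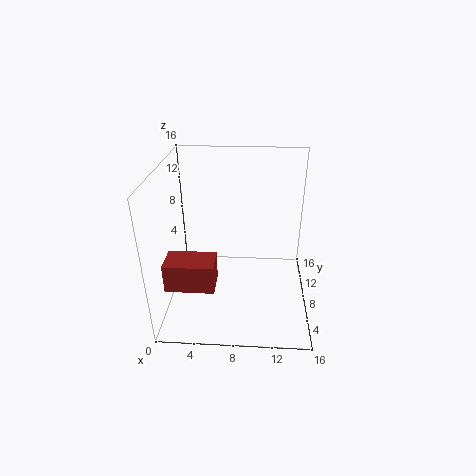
x = 1; y = 2; z = 5; w = 5; h = 3; c = 'brown'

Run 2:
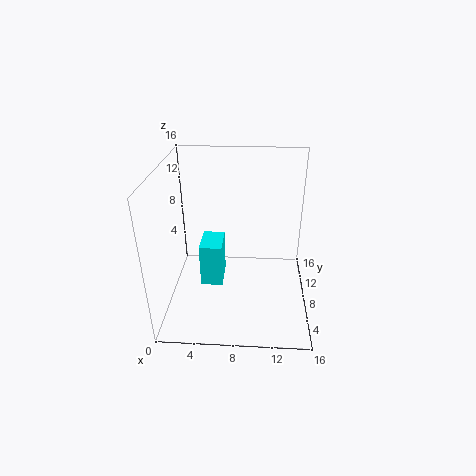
x = 5; y = 1; z = 7; w = 2; h = 4; c = 'cyan'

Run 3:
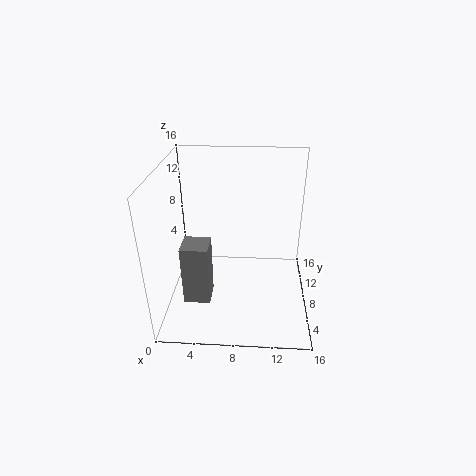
x = 2; y = 5; z = 1; w = 3; h = 7; c = 'gray'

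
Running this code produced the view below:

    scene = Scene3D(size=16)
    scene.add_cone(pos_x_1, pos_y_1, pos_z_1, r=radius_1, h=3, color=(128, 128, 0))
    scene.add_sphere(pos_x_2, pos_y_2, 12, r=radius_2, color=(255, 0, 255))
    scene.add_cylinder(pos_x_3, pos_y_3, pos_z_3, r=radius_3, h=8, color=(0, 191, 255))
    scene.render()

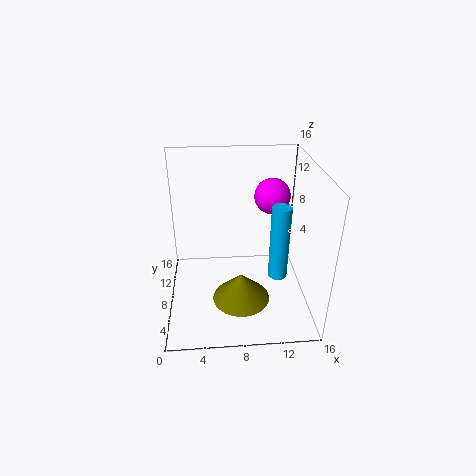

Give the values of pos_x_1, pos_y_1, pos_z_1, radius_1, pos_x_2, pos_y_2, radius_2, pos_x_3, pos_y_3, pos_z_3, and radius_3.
pos_x_1 = 8; pos_y_1 = 4; pos_z_1 = 3; radius_1 = 3; pos_x_2 = 12; pos_y_2 = 10; radius_2 = 2; pos_x_3 = 12; pos_y_3 = 5; pos_z_3 = 5; radius_3 = 1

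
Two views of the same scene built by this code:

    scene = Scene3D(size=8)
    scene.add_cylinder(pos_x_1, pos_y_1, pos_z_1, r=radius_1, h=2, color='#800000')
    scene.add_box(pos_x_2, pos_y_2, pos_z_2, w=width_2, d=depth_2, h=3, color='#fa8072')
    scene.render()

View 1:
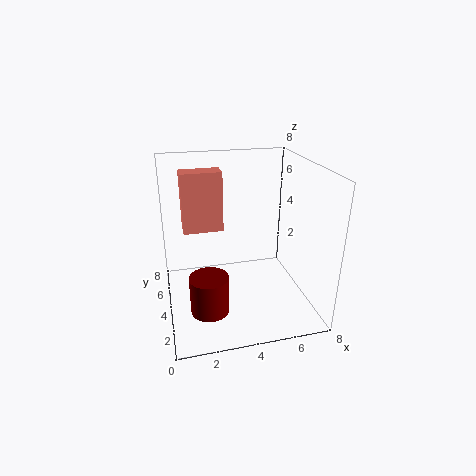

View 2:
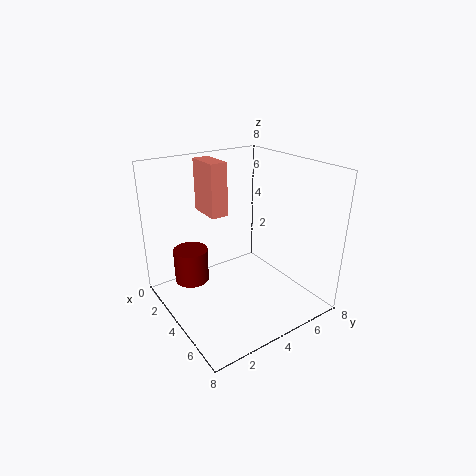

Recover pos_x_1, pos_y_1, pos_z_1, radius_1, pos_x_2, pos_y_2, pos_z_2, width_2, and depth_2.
pos_x_1 = 2
pos_y_1 = 2
pos_z_1 = 1
radius_1 = 1
pos_x_2 = 1
pos_y_2 = 3
pos_z_2 = 5
width_2 = 2
depth_2 = 1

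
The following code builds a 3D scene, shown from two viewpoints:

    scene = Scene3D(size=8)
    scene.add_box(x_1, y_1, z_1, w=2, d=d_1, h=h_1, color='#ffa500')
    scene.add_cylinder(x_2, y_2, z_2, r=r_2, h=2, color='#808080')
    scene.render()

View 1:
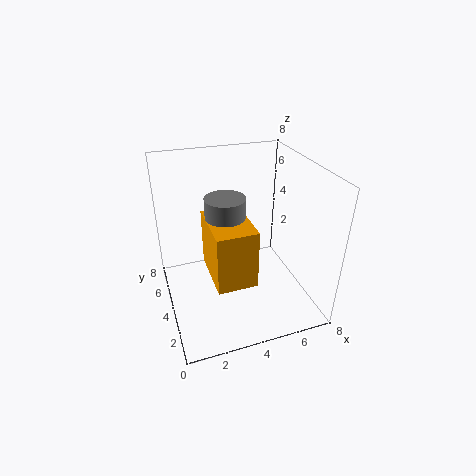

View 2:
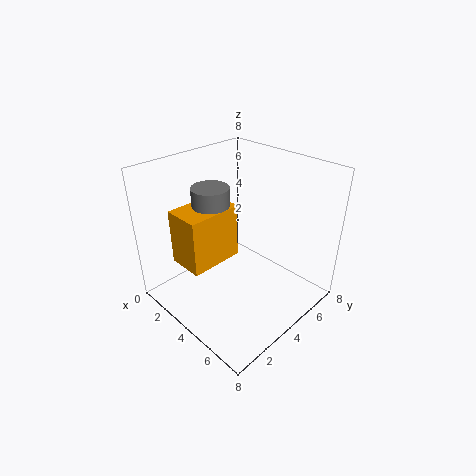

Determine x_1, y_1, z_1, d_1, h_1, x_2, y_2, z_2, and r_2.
x_1 = 2, y_1 = 1, z_1 = 3, d_1 = 3, h_1 = 3, x_2 = 3, y_2 = 3, z_2 = 5, r_2 = 1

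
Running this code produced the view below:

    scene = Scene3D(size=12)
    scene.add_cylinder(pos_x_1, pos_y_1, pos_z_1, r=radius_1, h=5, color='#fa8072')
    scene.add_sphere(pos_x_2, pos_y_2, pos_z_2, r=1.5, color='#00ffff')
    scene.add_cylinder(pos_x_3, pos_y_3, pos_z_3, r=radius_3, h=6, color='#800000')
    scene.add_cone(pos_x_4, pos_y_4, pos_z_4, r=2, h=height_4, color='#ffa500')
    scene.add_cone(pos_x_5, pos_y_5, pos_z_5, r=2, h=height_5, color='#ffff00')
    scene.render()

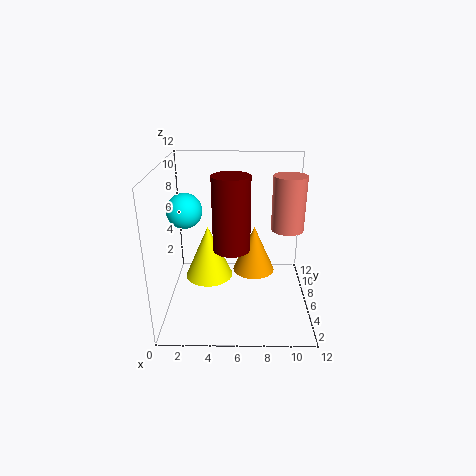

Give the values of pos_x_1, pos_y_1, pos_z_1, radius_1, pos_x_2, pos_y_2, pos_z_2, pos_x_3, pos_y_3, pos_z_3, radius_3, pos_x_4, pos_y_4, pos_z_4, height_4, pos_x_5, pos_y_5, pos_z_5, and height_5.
pos_x_1 = 10.5, pos_y_1 = 9, pos_z_1 = 5.5, radius_1 = 1.5, pos_x_2 = 1.5, pos_y_2 = 7, pos_z_2 = 8, pos_x_3 = 5.5, pos_y_3 = 5, pos_z_3 = 5.5, radius_3 = 1.5, pos_x_4 = 7.5, pos_y_4 = 9.5, pos_z_4 = 1, height_4 = 4.5, pos_x_5 = 3.5, pos_y_5 = 6, pos_z_5 = 2.5, height_5 = 4.5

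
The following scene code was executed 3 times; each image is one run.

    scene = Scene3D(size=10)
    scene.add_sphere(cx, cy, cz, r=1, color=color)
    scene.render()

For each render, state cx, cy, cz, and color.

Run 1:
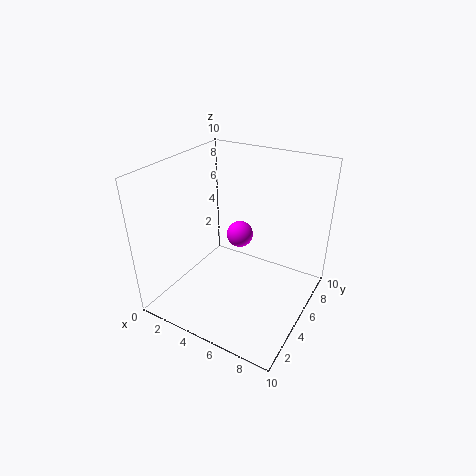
cx = 4, cy = 7, cz = 4, color = 'magenta'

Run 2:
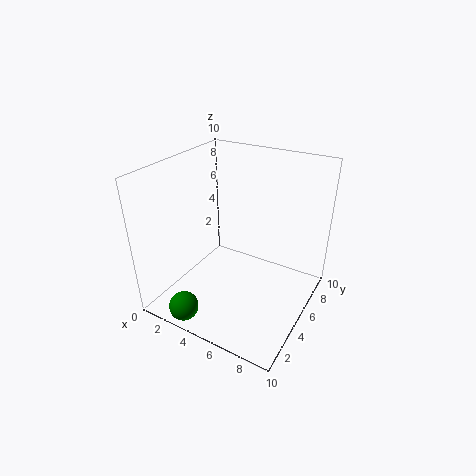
cx = 3, cy = 1, cz = 1, color = 'green'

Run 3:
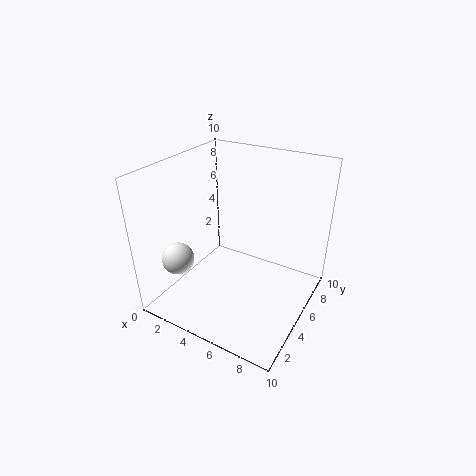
cx = 3, cy = 1, cz = 5, color = 'white'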